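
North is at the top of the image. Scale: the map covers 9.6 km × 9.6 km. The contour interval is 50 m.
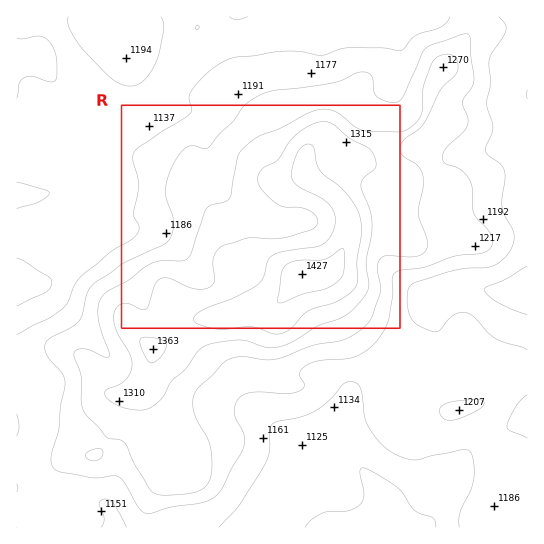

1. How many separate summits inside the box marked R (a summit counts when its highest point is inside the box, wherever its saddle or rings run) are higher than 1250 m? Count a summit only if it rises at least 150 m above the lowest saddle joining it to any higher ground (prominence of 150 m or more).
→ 1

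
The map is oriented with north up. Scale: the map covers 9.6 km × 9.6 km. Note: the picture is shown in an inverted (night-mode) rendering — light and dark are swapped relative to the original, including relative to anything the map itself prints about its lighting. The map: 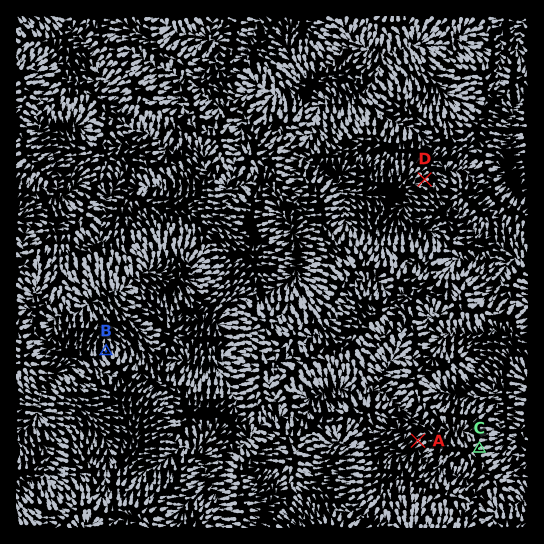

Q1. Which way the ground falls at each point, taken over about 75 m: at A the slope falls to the SW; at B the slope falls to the N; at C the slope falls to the E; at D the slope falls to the SW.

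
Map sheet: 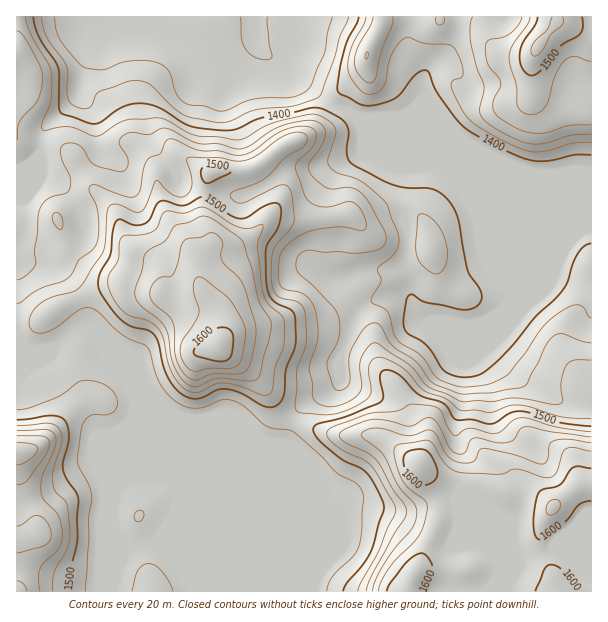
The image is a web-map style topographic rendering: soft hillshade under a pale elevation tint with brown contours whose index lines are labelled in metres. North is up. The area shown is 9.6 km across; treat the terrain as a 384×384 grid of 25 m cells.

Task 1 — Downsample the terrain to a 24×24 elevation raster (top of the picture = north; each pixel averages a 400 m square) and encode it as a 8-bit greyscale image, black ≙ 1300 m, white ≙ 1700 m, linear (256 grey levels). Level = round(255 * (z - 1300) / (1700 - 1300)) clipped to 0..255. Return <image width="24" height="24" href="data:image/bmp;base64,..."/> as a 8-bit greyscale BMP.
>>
<image width="24" height="24" href="data:image/bmp;base64,Qk12BgAAAAAAADYEAAAoAAAAGAAAABgAAAABAAgAAAAAAEACAAATCwAAEwsAAAABAAAAAAAAAAAAAAEBAQACAgIAAwMDAAQEBAAFBQUABgYGAAcHBwAICAgACQkJAAoKCgALCwsADAwMAA0NDQAODg4ADw8PABAQEAAREREAEhISABMTEwAUFBQAFRUVABYWFgAXFxcAGBgYABkZGQAaGhoAGxsbABwcHAAdHR0AHh4eAB8fHwAgICAAISEhACIiIgAjIyMAJCQkACUlJQAmJiYAJycnACgoKAApKSkAKioqACsrKwAsLCwALS0tAC4uLgAvLy8AMDAwADExMQAyMjIAMzMzADQ0NAA1NTUANjY2ADc3NwA4ODgAOTk5ADo6OgA7OzsAPDw8AD09PQA+Pj4APz8/AEBAQABBQUEAQkJCAENDQwBEREQARUVFAEZGRgBHR0cASEhIAElJSQBKSkoAS0tLAExMTABNTU0ATk5OAE9PTwBQUFAAUVFRAFJSUgBTU1MAVFRUAFVVVQBWVlYAV1dXAFhYWABZWVkAWlpaAFtbWwBcXFwAXV1dAF5eXgBfX18AYGBgAGFhYQBiYmIAY2NjAGRkZABlZWUAZmZmAGdnZwBoaGgAaWlpAGpqagBra2sAbGxsAG1tbQBubm4Ab29vAHBwcABxcXEAcnJyAHNzcwB0dHQAdXV1AHZ2dgB3d3cAeHh4AHl5eQB6enoAe3t7AHx8fAB9fX0Afn5+AH9/fwCAgIAAgYGBAIKCggCDg4MAhISEAIWFhQCGhoYAh4eHAIiIiACJiYkAioqKAIuLiwCMjIwAjY2NAI6OjgCPj48AkJCQAJGRkQCSkpIAk5OTAJSUlACVlZUAlpaWAJeXlwCYmJgAmZmZAJqamgCbm5sAnJycAJ2dnQCenp4An5+fAKCgoAChoaEAoqKiAKOjowCkpKQApaWlAKampgCnp6cAqKioAKmpqQCqqqoAq6urAKysrACtra0Arq6uAK+vrwCwsLAAsbGxALKysgCzs7MAtLS0ALW1tQC2trYAt7e3ALi4uAC5ubkAurq6ALu7uwC8vLwAvb29AL6+vgC/v78AwMDAAMHBwQDCwsIAw8PDAMTExADFxcUAxsbGAMfHxwDIyMgAycnJAMrKygDLy8sAzMzMAM3NzQDOzs4Az8/PANDQ0ADR0dEA0tLSANPT0wDU1NQA1dXVANbW1gDX19cA2NjYANnZ2QDa2toA29vbANzc3ADd3d0A3t7eAN/f3wDg4OAA4eHhAOLi4gDj4+MA5OTkAOXl5QDm5uYA5+fnAOjo6ADp6ekA6urqAOvr6wDs7OwA7e3tAO7u7gDv7+8A8PDwAPHx8QDy8vIA8/PzAPT09AD19fUA9vb2APf39wD4+PgA+fn5APr6+gD7+/sA/Pz8AP39/QD+/v4A////AKGOe3BwdXJvb29vb3B5kLjHu7m3trvCvaOYfnBvcW9vb29vb29wfaK8u7i3trm8vKiig3BwcG9vb29vb29vdY+puba2tr2/vKKZgnBwcm9vb29vb29vdIajtra2t77Kv6OOe3Bvb29vb29vb29xeJa5vLa3t7i+x7GVdW9vb29vb29vb3F+jqjEuqSrrKauuqSZeG9vb29vb29wcn6Uo6mppI+TlZydmXh8d3Nwb3BycHJ7dXF0hY6Qjndze3xwb25xc3Nwb32ShoyNeGRba4N9Y1FSWV5kam1ucXBvcpW3uKuUe2JYanZhRDs9R1ZiZ29vcG9yep+8xLOag2hZX1pEPDs7PUtaWXB4cnOGlKayua6XgWdYU00+PD08Oz9MTmNtc4CWoqmysqaCaVxST0hBRUQ+Ozs+SFleaHyTnaWvqZ57XFVTUEtHTkM7Ozs7RFhgY22OlZ+opZh/ZV1cXlVMUUI7Ozs7PVVjX2p9gZKZkoSGdGppZVFLSz87Ozs7O1BYXmhocXd9eXN4cmFgWEhEQjw7Ozs7O09SXF1bamx4fnp1aldMQjw7Ozs7Ozs7O1NUWVRaYGljX1xxdl9GOzs7Ozs9RlFOR1ZLRkNPUU08Nz5MXFpEOzs7O0FUZGxpZVpKMTU8PC8lIiYqLDY9REE8Pk1cbXdva15LLSovLyYgHx0dHShBWUxBQ01dbn5zbVw7JCAhIh8eHRoZHCI7X1JJSE9jcol/dkwrHx0cHBwcHBkZHCAwUVtPVVVfY32LgQ=="/>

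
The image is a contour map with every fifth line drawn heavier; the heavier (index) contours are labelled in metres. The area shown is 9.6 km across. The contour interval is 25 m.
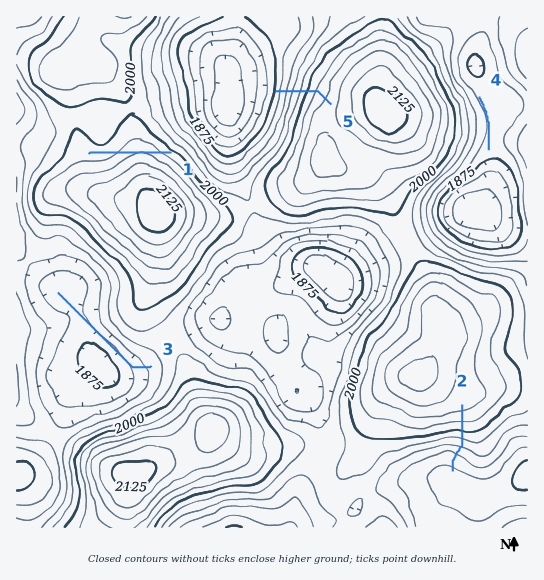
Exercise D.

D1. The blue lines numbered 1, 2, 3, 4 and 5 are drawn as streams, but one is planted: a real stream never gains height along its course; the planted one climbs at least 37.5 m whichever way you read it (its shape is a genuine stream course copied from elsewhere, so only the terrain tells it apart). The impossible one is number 1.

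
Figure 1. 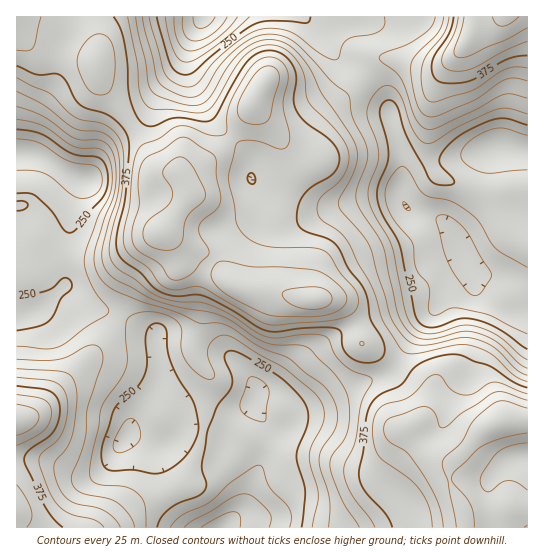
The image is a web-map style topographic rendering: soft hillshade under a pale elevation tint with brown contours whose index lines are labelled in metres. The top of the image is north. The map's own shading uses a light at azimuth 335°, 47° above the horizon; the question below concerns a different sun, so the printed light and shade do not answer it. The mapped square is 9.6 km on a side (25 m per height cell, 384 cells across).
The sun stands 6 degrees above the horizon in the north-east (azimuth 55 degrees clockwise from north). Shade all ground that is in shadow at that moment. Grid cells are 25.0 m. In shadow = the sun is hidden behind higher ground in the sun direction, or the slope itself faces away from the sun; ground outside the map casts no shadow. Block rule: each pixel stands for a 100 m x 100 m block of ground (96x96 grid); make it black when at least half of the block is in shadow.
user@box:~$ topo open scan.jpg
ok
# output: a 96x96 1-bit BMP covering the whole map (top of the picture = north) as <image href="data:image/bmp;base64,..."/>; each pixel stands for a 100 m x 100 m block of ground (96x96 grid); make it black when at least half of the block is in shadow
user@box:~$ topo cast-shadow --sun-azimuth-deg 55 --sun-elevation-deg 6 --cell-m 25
<image width="96" height="96" href="data:image/bmp;base64,Qk2+BAAAAAAAAD4AAAAoAAAAYAAAAGAAAAABAAEAAAAAAIAEAAATCwAAEwsAAAIAAAAAAAAA////AAAAAAAAAAAAAAAAAAAHAAAAAAAAAAAAAeAPgAAAAAAAAAAAA+APgAAAAAAAAAAHH8AfgAAAAAAAAAAP/8AfAAAAAAAAAAAP/4A/AAAAAAAAAAAP/wA+AAAAAAAAAAAP/gA+AAAAAAAAAAAP/AA8AAAAAAAAAAAP+AAYAAAAAAAAAAAH8AAAAAAAAAAAAAAH4AAAAAAAAAAAAAADwAAAAAAAAAAAAAABAAAAAAAAAAAAAAAAA4AAAAAAAAAAAAAAB+AAAAAAAAAAAAAAB/AAAAAAAAAAAAAAB/AAAAAAAAAAAAAAB/AAAAAAAAAAAAAAB+AAAAAAAAAAAAAAA+AAAAAAAAAAAAAAAcAAAAAAAAAAAAAAQAAAAAAAAAAAAAAD8AAAAAAAAAAAAAAP8AAAAAAAAAAAAAD/4AAAAAAAAAAAAAP/gAAAAAAAAAAAAAf/AAAAAAAAAAAAAA/+MAAAAAAAAAAAAH/8fAAAAAAAAAAAA//4fwAAAAAAAAAAD//gfwAAAAAAAAAQH//APgAAAAAAAAA8P/+APgAAAAAAAAB////AGAAAAAAAAAD////8AAAAAAAAAAD/////wAAAAAAAAAP///+/4AAAAAAAAD////8f4AAAAAAAAP////4PwAAAAAAAAf////wCAAAAAAAAB/////AAAAAAAAAAf////+AAAAAAAAAA///+f8AAAAAAAAAA///8PwAAAAAAAAAA///4HAAAAAAAAAAA///wAAAAAAAAAAAA///gAAAAAAAAAAAAf//gAAAAAAAAAAAAf//gAAAAAAAAAAAAP//AAAAAAAAAAAAAP//AAAAAAAAAAAAAP/+AAAAAAAAAAAAAP/8AAAAAAAAAAAAAf/4AAAAAAAAAAAAAf/wAAAAAAAAAAAAAf/wAAAAAAAAAAAAAf/wAAAAAAAAAAAAAf/wAAAAAAAAAAAAAf/wAAAAAAAAAAAAAP/wAAAAAAAAAAAAAP/4AAAAAAAAAAAAAP/4AAAAAAAAAAAAAf/4AAAAAAAAwAAAAf/4AAAAAAAAwAAAA//4AAAAAAAAwAAAB//4AAAAAAAAAAAAD//4AAAAAAAAAAAAf//4AAAAAAAAAAAD///wAAAAAAAAAAAD///wAAAAAAADgAAD///wAAAAAAAHwAAD///gAAAAAAAPwAAD/9/gAAAAAAAPwAAD/8/AAAAAAAAfwAA5/8fAAAAAAAAf4AA9/4OAAAAAAAA/4AA4/4AAAAYAAAA/4AAAfwAAAAYAAAA/4AAAPAAAAAAAAAA/4AAAAAAAAAAAAAAfwAAAAAAAAAAAAAAfwAADAAAAAAAAAAAPwAADgAAAAAAAAAAPwAADAAAAAAAAAAAHwAADAAAAAAAAAAAAMAAAAAAAAAAAAAAAGAAAAAAAAAAAAAAADAAAAAAAAAAAAAAAAAAAAAAAAAAAAAAAAAAAAAAAAAAAAAAAPgAAAAAAAAAAAAAAPwAAAAAAAAAAAAAAH4AAAAAAAAAAAAAAD8AAAAAAAAAAAAAAD8AAAAAAAAAAAAAAB8AA="/>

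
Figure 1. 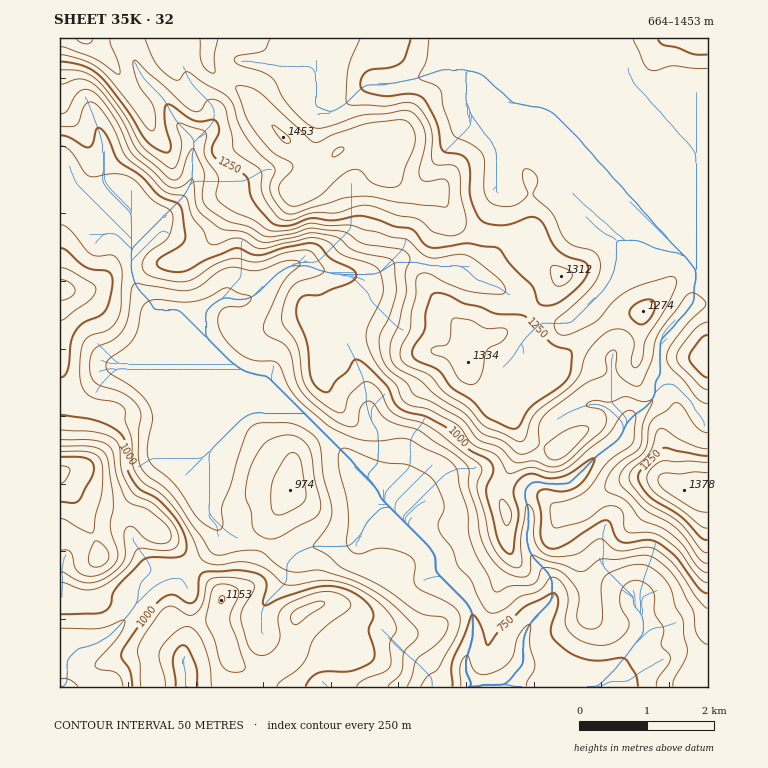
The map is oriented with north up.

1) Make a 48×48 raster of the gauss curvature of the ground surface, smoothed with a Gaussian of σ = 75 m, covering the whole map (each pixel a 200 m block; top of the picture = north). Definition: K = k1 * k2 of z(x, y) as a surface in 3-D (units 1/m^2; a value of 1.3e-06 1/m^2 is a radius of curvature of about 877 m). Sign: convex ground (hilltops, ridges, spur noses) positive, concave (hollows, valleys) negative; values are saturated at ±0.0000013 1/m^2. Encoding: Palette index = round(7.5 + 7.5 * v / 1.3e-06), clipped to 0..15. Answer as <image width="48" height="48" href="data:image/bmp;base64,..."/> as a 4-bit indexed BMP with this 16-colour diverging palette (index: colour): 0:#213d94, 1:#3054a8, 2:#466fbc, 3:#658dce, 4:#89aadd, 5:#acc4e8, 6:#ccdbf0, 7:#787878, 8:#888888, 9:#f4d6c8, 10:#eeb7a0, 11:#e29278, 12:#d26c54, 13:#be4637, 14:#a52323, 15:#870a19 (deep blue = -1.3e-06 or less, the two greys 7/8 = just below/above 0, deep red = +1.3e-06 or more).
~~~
<image width="48" height="48" href="data:image/bmp;base64,Qk32BAAAAAAAAHYAAAAoAAAAMAAAADAAAAABAAQAAAAAAIAEAAATCwAAEwsAABAAAAAAAAAAlD0hAKhUMAC8b0YAzo1lAN2qiQDoxKwA8NvMAHh4eACIiIgAyNb0AKC37gB4kuIAVGzSADdGvgAjI6UAGQqHAId5uMxndmd3d4h2h2d3p5V4iHh3iId4qGeGdmeIh5ZVmHd4iJiHWmuHl3d3eIeIh4iGaWWpiMaIiXd5mHeHaXqHd3d3d3iJdYh4iHaahpi7ZYd3d3d4l3Z4d3d4h2d3dYd3d3mQV0iHiIh3d3dnuWZnh2epd3iIioiJZ3vgNlmEjoh3iHd3pjd3mZireHd3g4ZWd3Ztr/dzSK/Kl3iHdmmXd7hWiIiHcqVDaIZqXdekV3iYdnd4iYhUh7g1iZmZdSv7Z6iGBneHeHRod3d5d3dIpsVXeKqZd1j/lJhAG4ZWmXaJh3iIiHaMYIRnVoqYindpYV1zapZVeHWIh3h2d3e5Vvh4WIiHd4dWhb/laId3eHd3d3iHd2eXWLd4eoZ4eId3ZHqImHh4iIhnd3h3iIeveZeYiFWIaXd3Q6hnh3d4mJh3eIh4iYiZR6alanaHiJd3VXZniIeImYh3eIh4d3p1pGqDJGnJl6iXaKd3eIiIiHiId3d4iHcg+AS4ZGz5h635esl3iHeIiYiIh3iIqWhhdfh2Zninh4mGeKiHh3eIm4aJd3h3h3eIkN+ISMYnendmZYh4iHd3iVNnd3iXd3h1VGuXXNdXind2Rnd4h3d3dnV3ZleIiYqNe5eJeIiniHd3mld4iHd3d3eYl1iHd2mMWJiGOLBWd2Zol2d4iHd3dYqHmoqGiFV3VoeZdnJ3VGWId3d4h3d4dct3eXV3ioeId6pWdoe3eYeqiHeId3d4h6mHVpmHWaeIiKpmZsiHnIeZh3eHd3d4qHiHVpq6aIeHeJdomKgGyleHZ3d3d3h3h2d3ZniZeIeHZ4dWizSWi2d5dnh4d4d2Z3d3Z3d2eIeZdqt2V3aYemh5h4h3h4d2eYd3eIeIh4eHVXiIdr+HdZh3iJh2d3iIipeIeIh4l4eJZXd3d4tnqOh5h2h2Z4eIeYeHeJiHeIiId5p2d3dnZ5d5YWmqebhXZnZ3iIeGiIiId522Z3d4Z2iXZIyoV4dWq8Znd3cieZd4h1iGZ3d3eHiXZ2h2WHhmmdh4l3l4eHd3h2mGeHeHd4eHd4l2dFl3eJhmd3d5iTZnmomHeHeIeGd3d4qlZ4ZnmWeFeIdnmlZ3mXiIeHeIiHd3h2inmodmvmWHiHd3eImIZnd4h4iIiHd3iGZQmodX/5dmZ4dYl5mIZ4h3iIiIiHd4rIjAhXmGmXd3eJhnuHiIiHeIiIiIiIeGN3e5pXiHRXd3d4dliGeHeHd4iIiIiMd2R5nDPpd4hUeXd3iGh2Z4d4iIiIiIiJV5h7iIp2Z4qUWXeHi3mHd4iHd4iIiIiHWah6elZ3eIiImHiYzHeIiIiHd4iIiIiKjJh7Z6p5ioeKlmd4uGeId4d3d4h3d3iHjJdoN5enaXd4d1eJZFeHeHd3d4d3d4iFmnZpd3ZzZ3d3iYqYZnd3eIiHeId3d4d3mEd2iGh2h3d3d3iHd4iId4iIiHiHd4d3dGiHmGl6h3d3d3d4h3d3h4iIh3eIh3iCqGl3iId3d3eId3d4h4iIiIiIh3d3iHiA=="/>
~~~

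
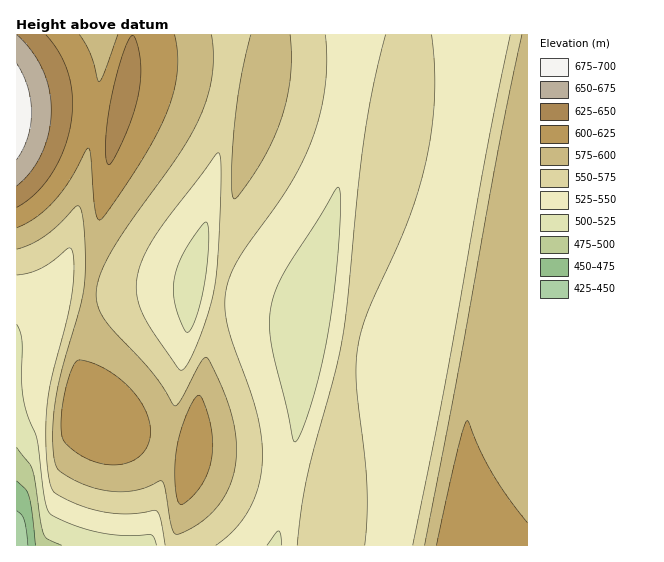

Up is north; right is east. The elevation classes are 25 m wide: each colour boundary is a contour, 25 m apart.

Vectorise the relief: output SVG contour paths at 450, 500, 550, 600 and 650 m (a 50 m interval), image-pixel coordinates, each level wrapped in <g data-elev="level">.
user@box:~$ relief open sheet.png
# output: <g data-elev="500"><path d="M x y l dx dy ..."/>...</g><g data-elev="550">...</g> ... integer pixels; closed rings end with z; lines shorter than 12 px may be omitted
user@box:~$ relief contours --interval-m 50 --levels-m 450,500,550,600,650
<g data-elev="450"><path d="M17 511l5 4 2 5 4 25"/></g><g data-elev="500"><path d="M17 447l13 17 3 6 8 52 3 13 3 4 15 6"/></g><g data-elev="550"><path d="M216 545l19-16 14-20 10-24 3-25-1-23-4-25-30-89-2-18 1-17 5-13 7-15 50-72 13-23 10-22 8-27 6-27 2-28-2-26"/><path d="M365 545l2-28 0-29-10-100 0-37 4-18 5-17 41-92 10-29 8-30 6-32 3-33 0-33-2-32"/><path d="M179 370l-26-38-11-19-5-18 0-19 6-19 13-22 62-82 1 0 2 7 0 32-3 60-4 36-6 27-13 33-9 18-4 4z"/><path d="M17 275l12-2 10-4 14-8 14-12 3-1 2 1 2 18-2 29-6 27-15 58-4 30 0 49 2 19 4 11 5 5 16 8 28 9 25 2 30-3 4 8 4 26"/><path d="M386 35l-13 52-9 53-21 197-8 38-28 100-6 33-4 37"/><path d="M510 35l-25 122-43 243-29 145"/></g><g data-elev="600"><path d="M527 523l-19-26-16-24-12-22-13-31-4 8-5 20-22 97"/><path d="M180 504l2 0 5-3 12-13 8-13 4-15 2-16-2-17-6-22-6-10-5 5-7 13-10 34-2 34 2 16z"/><path d="M103 464l11 1 11-1 9-4 7-5 5-7 4-8 1-9-2-10-3-10-6-11-18-19-23-15-12-5-9-1-3 2-4 8-6 23-4 24 1 19 4 8 12 9 12 7z"/><path d="M17 228l19-11 18-16 15-19 17-32 3-2 2 9 4 55 3 7 3 1 2-3 41-61 14-24 10-21 6-20 3-20 0-19-2-17"/><path d="M118 35l-13 37-6 10-1-2-8-27-10-18"/></g><g data-elev="650"><path d="M17 186l13-14 12-19 7-21 2-21-2-22-6-20-12-18-14-16"/></g>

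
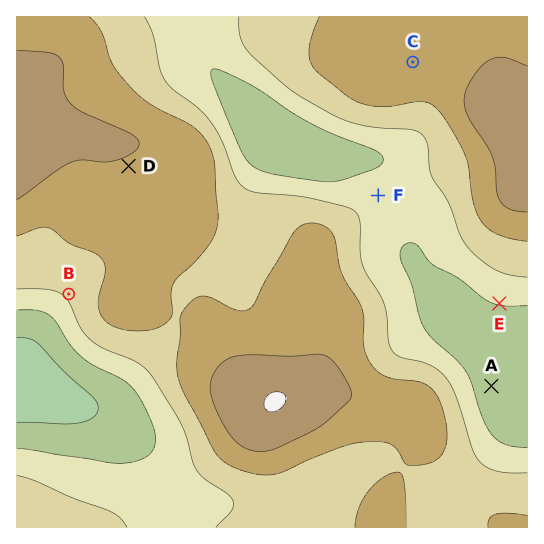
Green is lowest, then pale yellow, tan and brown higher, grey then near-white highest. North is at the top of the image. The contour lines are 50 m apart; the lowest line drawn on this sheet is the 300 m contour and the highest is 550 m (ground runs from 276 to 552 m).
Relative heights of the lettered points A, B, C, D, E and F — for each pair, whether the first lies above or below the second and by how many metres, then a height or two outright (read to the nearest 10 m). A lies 170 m below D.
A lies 160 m below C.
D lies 140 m above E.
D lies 110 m above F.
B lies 90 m above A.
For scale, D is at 490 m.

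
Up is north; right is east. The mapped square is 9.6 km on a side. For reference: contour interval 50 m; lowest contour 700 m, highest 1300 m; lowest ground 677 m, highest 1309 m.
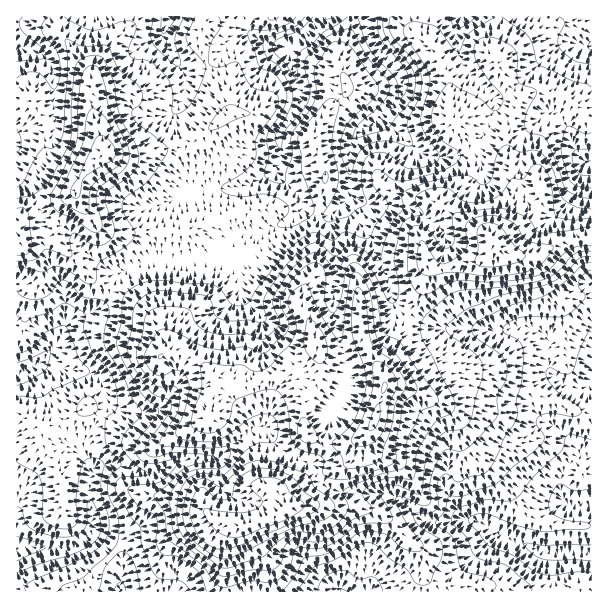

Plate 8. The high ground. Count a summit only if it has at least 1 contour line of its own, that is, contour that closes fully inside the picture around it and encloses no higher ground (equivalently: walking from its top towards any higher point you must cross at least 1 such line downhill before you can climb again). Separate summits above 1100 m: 6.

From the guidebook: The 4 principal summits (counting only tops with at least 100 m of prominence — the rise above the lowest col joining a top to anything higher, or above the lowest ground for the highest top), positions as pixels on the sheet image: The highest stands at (375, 419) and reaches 1309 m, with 632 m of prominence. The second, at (287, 509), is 1280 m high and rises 136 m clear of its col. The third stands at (494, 243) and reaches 1242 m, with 170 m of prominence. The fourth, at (107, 152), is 1168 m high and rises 235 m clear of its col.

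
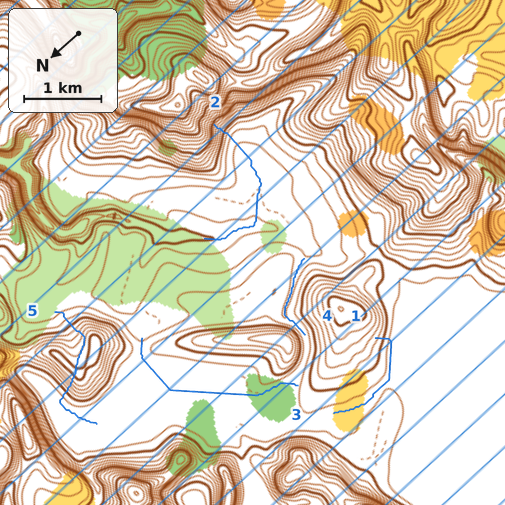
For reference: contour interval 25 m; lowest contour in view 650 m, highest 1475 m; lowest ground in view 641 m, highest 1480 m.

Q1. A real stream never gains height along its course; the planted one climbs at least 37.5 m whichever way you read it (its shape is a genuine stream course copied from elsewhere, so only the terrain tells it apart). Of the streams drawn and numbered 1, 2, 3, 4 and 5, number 5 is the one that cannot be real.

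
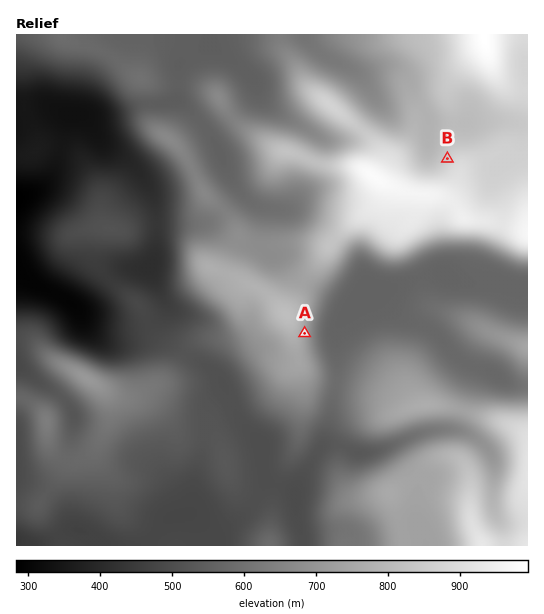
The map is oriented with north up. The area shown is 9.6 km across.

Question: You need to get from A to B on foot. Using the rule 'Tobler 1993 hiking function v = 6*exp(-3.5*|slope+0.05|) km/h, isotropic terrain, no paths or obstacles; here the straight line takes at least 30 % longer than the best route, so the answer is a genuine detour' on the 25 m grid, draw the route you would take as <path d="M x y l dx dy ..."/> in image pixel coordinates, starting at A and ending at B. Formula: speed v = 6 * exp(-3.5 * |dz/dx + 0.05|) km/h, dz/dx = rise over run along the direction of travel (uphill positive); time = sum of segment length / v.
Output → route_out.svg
<path d="M305 333l0-18 2-6 0-20 6-10 20-20 9-19 5-5 32-16 18-18 2-1 10-9 29-15 4-4 4-8 0-3 1-2"/>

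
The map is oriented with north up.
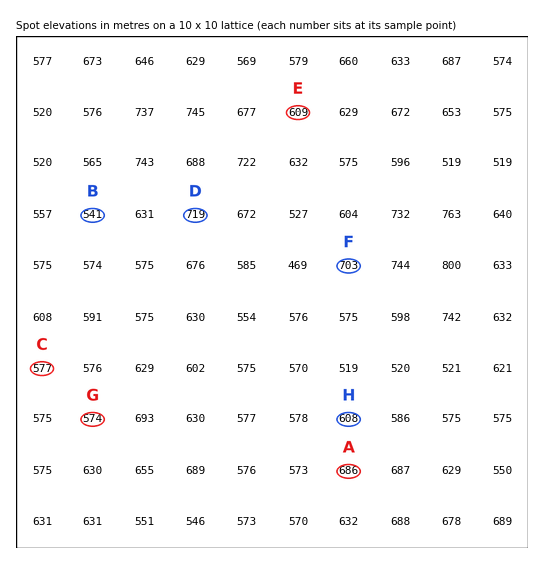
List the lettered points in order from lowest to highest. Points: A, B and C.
B C A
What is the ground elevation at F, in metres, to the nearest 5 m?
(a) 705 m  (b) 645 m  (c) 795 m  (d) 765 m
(a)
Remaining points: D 720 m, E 610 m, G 575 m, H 610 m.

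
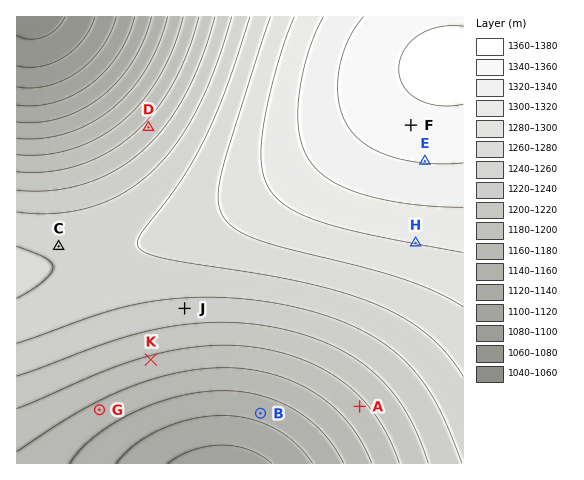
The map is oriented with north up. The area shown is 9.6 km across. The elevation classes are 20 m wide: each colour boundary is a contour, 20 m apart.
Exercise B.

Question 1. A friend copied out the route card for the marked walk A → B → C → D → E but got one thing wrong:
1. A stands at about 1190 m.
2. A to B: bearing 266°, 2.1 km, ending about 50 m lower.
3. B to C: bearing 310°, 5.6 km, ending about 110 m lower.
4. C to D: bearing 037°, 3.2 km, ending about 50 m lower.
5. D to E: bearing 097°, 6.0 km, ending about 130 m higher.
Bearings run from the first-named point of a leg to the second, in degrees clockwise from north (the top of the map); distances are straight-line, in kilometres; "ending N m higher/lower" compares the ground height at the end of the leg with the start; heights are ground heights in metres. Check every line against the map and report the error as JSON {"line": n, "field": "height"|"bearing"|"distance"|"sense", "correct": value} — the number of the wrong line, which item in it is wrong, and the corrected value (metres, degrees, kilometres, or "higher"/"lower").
{"line": 3, "field": "sense", "correct": "higher"}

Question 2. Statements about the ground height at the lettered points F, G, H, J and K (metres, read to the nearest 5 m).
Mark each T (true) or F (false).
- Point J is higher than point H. F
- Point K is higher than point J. F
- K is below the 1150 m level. F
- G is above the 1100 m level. T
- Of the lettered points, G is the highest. F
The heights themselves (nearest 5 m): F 1355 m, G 1175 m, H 1300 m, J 1235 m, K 1195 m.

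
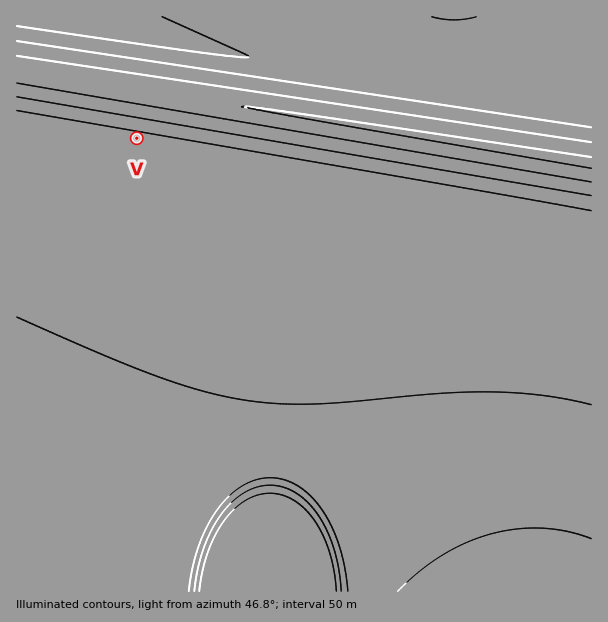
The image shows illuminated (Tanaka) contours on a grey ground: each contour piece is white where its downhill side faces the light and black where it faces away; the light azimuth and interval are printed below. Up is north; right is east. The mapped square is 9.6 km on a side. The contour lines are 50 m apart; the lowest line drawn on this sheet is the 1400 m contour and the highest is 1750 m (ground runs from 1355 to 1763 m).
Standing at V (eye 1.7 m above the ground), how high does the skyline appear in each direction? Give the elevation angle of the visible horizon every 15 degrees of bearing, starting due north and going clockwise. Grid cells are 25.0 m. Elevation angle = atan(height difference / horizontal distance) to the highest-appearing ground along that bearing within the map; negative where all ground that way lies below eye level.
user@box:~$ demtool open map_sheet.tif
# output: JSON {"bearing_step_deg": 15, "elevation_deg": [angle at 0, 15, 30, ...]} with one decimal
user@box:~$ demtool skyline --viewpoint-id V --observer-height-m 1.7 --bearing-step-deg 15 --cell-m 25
{"bearing_step_deg": 15, "elevation_deg": [11.6, 11.7, 11.0, 9.6, 7.6, 5.0, 2.0, 0.0, -0.1, -0.2, -0.4, -0.4, -0.5, -0.5, -0.5, -0.5, -0.5, -0.4, -0.3, 0.9, 4.1, 6.8, 9.1, 10.7]}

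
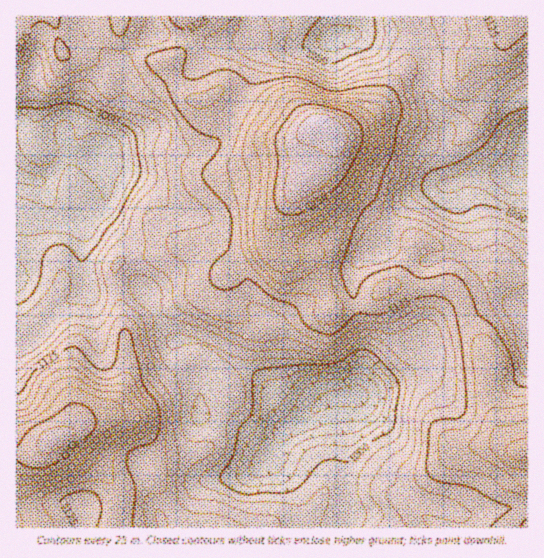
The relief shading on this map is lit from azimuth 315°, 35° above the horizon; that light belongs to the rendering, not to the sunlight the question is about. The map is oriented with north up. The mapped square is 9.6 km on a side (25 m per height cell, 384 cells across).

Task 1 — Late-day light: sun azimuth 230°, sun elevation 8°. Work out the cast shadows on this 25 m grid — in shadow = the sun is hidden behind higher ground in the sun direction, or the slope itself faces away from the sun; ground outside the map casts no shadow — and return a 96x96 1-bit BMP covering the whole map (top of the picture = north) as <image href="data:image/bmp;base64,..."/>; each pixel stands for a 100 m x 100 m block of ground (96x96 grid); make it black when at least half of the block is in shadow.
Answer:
<image width="96" height="96" href="data:image/bmp;base64,Qk2+BAAAAAAAAD4AAAAoAAAAYAAAAGAAAAABAAEAAAAAAIAEAAATCwAAEwsAAAIAAAAAAAAA////AAAAAAAAAAAAAAAAAAAAAAAAAAAAAAAAAAAAAAAAAAAAAAAAAAAAAAAAAAAAAAAAAAAAAAAAAAAAAIAAAAAAAAAAAAAAAcAAAAAAAAAAAAAAA+AAAAAAAAAAAAAAAfAAAAAAAAAAAAAAADAAAAAAAAAAAAAAAAAAAAAAAAAAAAAAAAAAAAAAAAAAAAAAAAAAAAAAAAAAAAAAAAAAAAAAAAAAAAAAAAAAAAAAAAAAAAAAAAAAAAAAAAAAAAAAAAAAAAAAAAAAAAAAAAAAAAAAAAAAAAAAAAAAAAAAAAAAAAAMAAAAAAAAAAAAAAA+AAAAAAAAAAAAAAB+AAAAAAAAAAAAAAH+AAAAAAAAAAAAAAP+AAAAAAAAAAAAAAf/AAAAAAAAAAAAAA//AAgAAAAAAAAAB4//ABgAAAAAAAAAD8f/gBgAAAAAAAAAH8f/gAAAAAAAAAAAH+P/gAAAAAAAAAYAH8H+AAAAAAAAAA8AH8D8AAAAAAAAAA8AD4D8AAAAAAAAAB8AD4H8AAAAAAAAAB8AAgH4AAAAAAAAAD8AAAH4AAAAAAAAAD8AAAH4AAAAAAAAAH8AAAPwAAAAAAAAAH8AAAPgAAAAAAAAAH8AAAfAAAAAAAAAAD8AAAfAAAAAAAAAADwAAAfAAAAAAAAAADgAAAeAAAAAAAAAAAAAAAcAAAAABAAAAAAAAAAAAAAABAAAAAAAAAAAAAAAAAAAAAAAAAAAAAAAAAAAAAAAAAAAAAAAAAAAAAAAAAAAAAAAAAAAAAAAAAAAAAAAAAAAAAAAAAAAAAAAAAAAAAAAAAAAAAAAAAAAAAAAAAAAAAAAAAAAAAAAAAAAAAAAAAAAAAAAAAAAAAAAAAAAAAAAAAAAAAAAAAAAwAAAAAAAAAAAAAAH4AAAAAAAAAAAAAAP8AYAAAAAAAAAAAAf8A8AAAAAAAAAAAAf8B8AAAAAAAAAAAAf8D8AAAAAAAAAAAAf4D4AAAAAAAAAAAAPwBgAAAAAAAAAAAAAAAAAAAAAAAAAAAAAAAAAAAAAAAAAAAAAAAAAAAAAAAAAAAAAAAAAAAAAAAAAAAAAAAAAAAAAAAAAAAAAAAAAAAAAAAAAAAAAAAAAAAAAAAAAAAAAAAAAAAAAAAAAAAAAAAAAAAAAAAAAAAcAAAAAAAAAAAAAAA8AAAAAAAAAAAAAAf+AAAAAAAAAAAAAA/+AAAAAAAAAAAAAB/8AAAAAAAAAAAAAH/4AAAAAAAAAAAAAf/wYAAAAAAAAAAAB//x4AAAAAAAAAAAD///4AAAAAAAAAAAH///4AAAAAAAAAAAP///4AAAAAAAAAAAf///wAAAAAAAAAAAf///gAAAAAAAAAAA///+AAAAAAAAAAAB///8AAAAAAAAAADD///8AAAAAAAAAADh///4AAAAAAAAAABA///4AAAAAAAAAAAAH//gAAAAAAAAAAAAB//AAAAAAAAAAAAAAf8AAAAAAAAAAAAAAAgAAAAAAAAAAAAAAAAAAAAAAAAAAAAAAAAAAAAAAAAAAAAAAAAAAAAA="/>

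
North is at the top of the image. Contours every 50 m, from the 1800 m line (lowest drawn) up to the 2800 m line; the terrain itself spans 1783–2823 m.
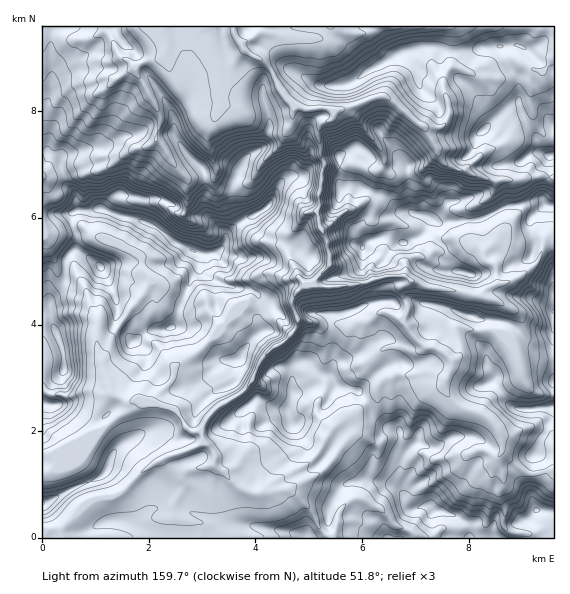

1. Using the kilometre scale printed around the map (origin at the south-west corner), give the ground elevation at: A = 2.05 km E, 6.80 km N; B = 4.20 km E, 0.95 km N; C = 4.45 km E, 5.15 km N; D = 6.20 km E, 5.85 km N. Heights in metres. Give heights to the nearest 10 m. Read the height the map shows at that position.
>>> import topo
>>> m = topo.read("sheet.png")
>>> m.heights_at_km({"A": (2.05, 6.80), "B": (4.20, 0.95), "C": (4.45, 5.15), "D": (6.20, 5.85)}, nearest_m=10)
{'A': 2210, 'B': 2380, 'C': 2330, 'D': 2400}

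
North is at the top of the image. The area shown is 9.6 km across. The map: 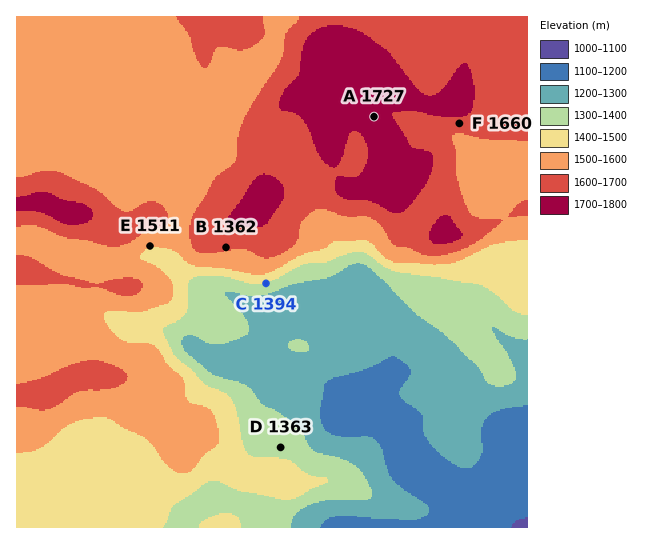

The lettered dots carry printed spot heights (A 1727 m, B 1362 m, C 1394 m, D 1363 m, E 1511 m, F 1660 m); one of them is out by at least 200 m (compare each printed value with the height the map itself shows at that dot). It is B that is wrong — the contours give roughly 1612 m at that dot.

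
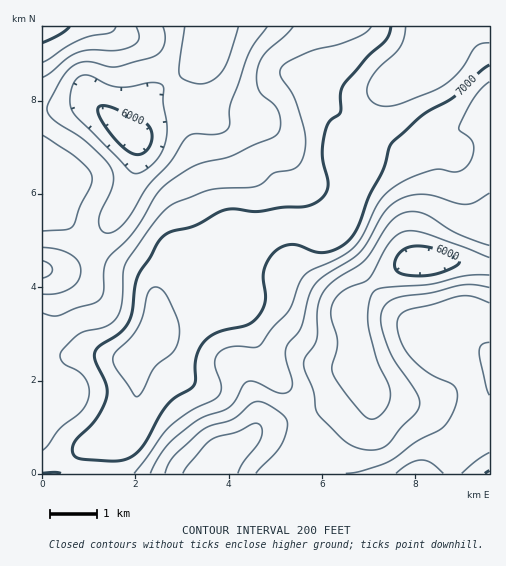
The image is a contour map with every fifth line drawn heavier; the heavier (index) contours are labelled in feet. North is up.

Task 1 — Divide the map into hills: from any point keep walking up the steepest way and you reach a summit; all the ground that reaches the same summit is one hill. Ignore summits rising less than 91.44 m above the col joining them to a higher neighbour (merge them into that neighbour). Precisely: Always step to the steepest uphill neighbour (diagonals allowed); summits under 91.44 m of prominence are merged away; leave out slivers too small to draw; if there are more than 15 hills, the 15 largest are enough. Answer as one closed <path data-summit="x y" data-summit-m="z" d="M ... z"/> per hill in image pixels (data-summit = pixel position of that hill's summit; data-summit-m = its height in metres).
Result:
<path data-summit="430 49" data-summit-m="2249" d="M489 26l-278 0-7 23-7 13-14 13-24 13-10 10-9 17-8 22-39-34-51 6 1 365 172 0 7-15 36-31 32-6 34-13 44-27-9-18-2-24-7-29 7-13 11-11 28-18 18-7 51 0 25 4z"/><path data-summit="489 473" data-summit-m="2144" d="M465 262l-56 1-13 6-28 18-11 11-7 13 7 29 2 24 9 18-44 27-34 13-32 6-36 31-6 14 273 1 1-207z"/><path data-summit="45 27" data-summit-m="2157" d="M209 26l-166 0-1 82 16 1 23-6 12 0 39 34 8-22 9-17 10-10 28-16 10-10 7-13z"/>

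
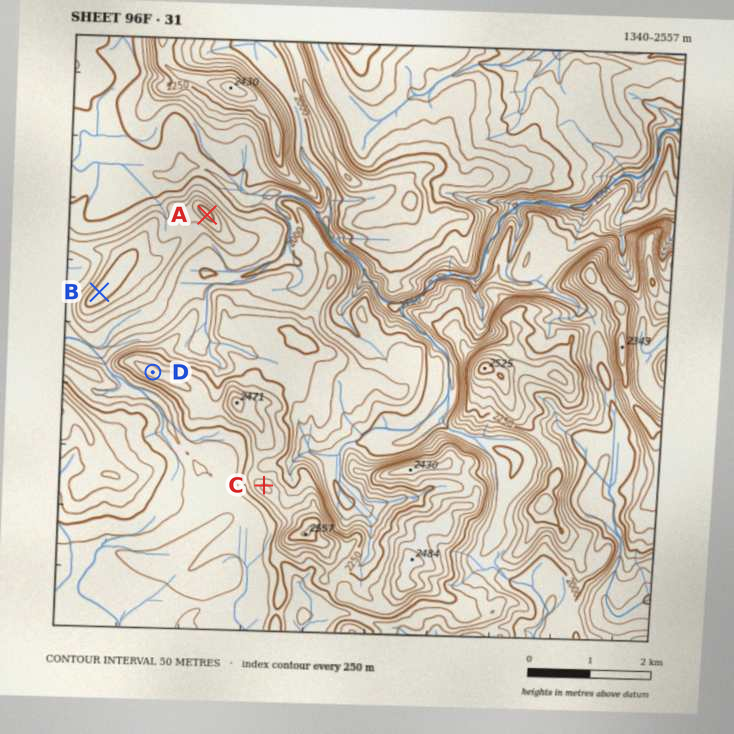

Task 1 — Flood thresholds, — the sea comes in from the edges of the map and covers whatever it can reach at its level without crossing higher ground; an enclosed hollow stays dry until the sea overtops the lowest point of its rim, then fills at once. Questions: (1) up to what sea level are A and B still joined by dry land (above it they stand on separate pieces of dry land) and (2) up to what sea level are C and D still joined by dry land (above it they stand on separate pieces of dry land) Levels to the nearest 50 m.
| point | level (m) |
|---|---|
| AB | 2150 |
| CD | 2300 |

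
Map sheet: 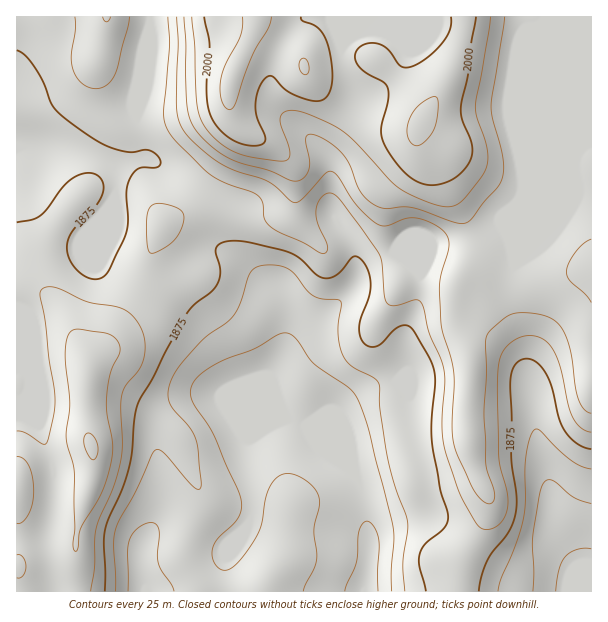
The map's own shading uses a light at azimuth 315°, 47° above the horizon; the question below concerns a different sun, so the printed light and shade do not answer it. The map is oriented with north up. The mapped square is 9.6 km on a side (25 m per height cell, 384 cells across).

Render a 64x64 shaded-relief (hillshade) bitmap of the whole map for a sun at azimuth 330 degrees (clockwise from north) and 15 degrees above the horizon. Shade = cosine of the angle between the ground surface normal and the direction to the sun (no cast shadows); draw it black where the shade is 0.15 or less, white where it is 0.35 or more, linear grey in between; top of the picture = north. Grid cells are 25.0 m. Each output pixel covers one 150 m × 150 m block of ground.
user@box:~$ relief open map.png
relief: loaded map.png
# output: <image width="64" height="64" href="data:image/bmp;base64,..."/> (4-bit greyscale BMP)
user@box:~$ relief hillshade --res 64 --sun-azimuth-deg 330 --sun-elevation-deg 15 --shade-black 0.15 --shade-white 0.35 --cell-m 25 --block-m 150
<image width="64" height="64" href="data:image/bmp;base64,Qk12CAAAAAAAAHYAAAAoAAAAQAAAAEAAAAABAAQAAAAAAAAIAAATCwAAEwsAABAAAAAAAAAAAAAAABEREQAiIiIAMzMzAERERABVVVUAZmZmAHd3dwCIiIgAmZmZAKqqqgC7u7sAzMzMAN3d3QDu7u4A////AGZneHVDNFaIiIiImaupdlVWZlZ5vMupmYdURWZlVniIZmd3dUM0V4iIiIiau7qHZVZmVXm8y6mZh1RFZmZWeIh2Z4hlMzRXiIh3iJq8y5h2ZmZlec3LqZmHVDRWZmZoiId4iHUzNGeZmId3iavLqYdmd2Z5vdy6mZhkM0VmZmeIiIiZhTM0V5qph2eImrupiHd3d3m97cu6qXUyJFZmZneHiaqFMjRWiaqXZmiJq6mYd3d3eKzdzMy6hjESRWZmZnZ4qpUhE0V5qpdlVoiqqYh3d3d4q8zMzLqWQQAlZ2ZmVWirlRACNWiZmGVVaJqph3d3d3iau6q7updCABRndmZVV6uWEAE0Z4mYdlVnmZmHdmZ3eJqpmZqph1IAE2d3ZlVXq6cgACRWeIh3ZmeZmYh3d3eJqpiIiZmHVCEjZ3d2VVebuDAAJFZ4iId3eJmpmIh3eImqmHeJmYdlMiRnd3ZmV5u5UQAUVniIh3eImqqZmIiIiaqYiJmZiHZUNGd3ZnZnm7piABRXeIiIeImqqqqZmYiZqqmImqmIdlREZ3dmh3eaunMAE1d4iHd4iaqqqqmZiJqqqZmaqYdmVEVmdmWYiJqpdBATZ4iHd3iJqqqqmZiImqqqmaqYdlVURWZmVamZmql1MSRniHd3eImqqqmZiImauqmaqql1RERVZmZUupqqqYZDNGeIh3d4iZqqmYiIiaq6qaq7uXVERFZ3dlSqmry6l1Q0Z4iIiIiIiZqZiIiJqqqpq8zKhlREVniHVJmazcqXZERniZmYiIiIiZiIiImaqpmr3cqGVEVniZhlmIrNyoZURFeJmZmIiIiIiHiIiJqqmazeyoZURWeZqXaIiby5dVREVniIiIiIiIiHd3iImqmZrO7adURVZ5qqh4iJvLllRENFZ3d3iIiIiIdmZniZqZms7tp1RFVomruYiImrqWVDMzRVVVZ4iIiIiHZmZ4mZiJve23U0RWeKu6mIiaupdUMyI0RERFZ4iIiYdmZmd4iIm83bdTNFZ4m7u4iJq7qGVDMjMzMzRFVniJiHd2ZmZ3iKvMqFQzRXiau7iJm7updlRDMzNDMzREVoiIiIdlVVZ4mquoZDNFZ4q7uImru6mHZlVDNERERERFeIiImIZVVneJmql1MjRXiaqoiau7qpiHZlRERVVUREVniImal2VVeImaqXUyI1Z5qqiJq7uqqZh3ZURFVVVVRWeIiaqpdUVomZmZdkMzRXiZmImru7u6qYd2VEVWZmZVZ4iJq7qGRGiqqYh2VERFaJmYiau7u7upiHZURVVmd2Znd4irzKdDWKuoh3ZlVFVniZiImru8y6mIdmVEVVZ3d3d3d5vNyVNHq6h3d2ZlVmeImIiaq7zLqYh3ZlVFVneHeIdlab3bdUabqHd3d3Zmd4iIiZqqu8u5iHd3ZVVVZ4iIh1RGnMuXZ5u4dnd3d3d3iImZmaq7u7qYiId3ZVVmd3d3UzR6u6mIrMl3d3eIiIiIiZmZmZmruph3eIh2ZVVlZndUI1irupit25d3eImZmZiJmZiJiJu7qHd3iIdmVURFZmVEV5qpmJzsqId4iZqqmZmZmIiIisypdmZ3h2ZUQzRWZlVniJiIit25iIiIiaqqmqmXd4iJvLl2VWZ2ZVRDNFZ3d3d3eIiJvKmIiIiImqqqqpdmiIisuoZlVWZVVVVEVniId3VFeHeJmIiIiIiJqqqqmGV4iJu6mHZlVmZmd2ZmeIh3ZCE0Q0VneIiIiImqqrupdVeImruph3Zmd4iIh2ZniHZUIAABI0VniIiIiJqqq7qXVXiau7qZh3d4iZmHVEV3ZlQxAAEiI0V4iIiIiZqru6l2aJq7u6qYiIeIiIZCJGd2ZVMiIzMiNFeIiIiImqq8upd3mru7upmHdmZmZTETV4h3ZURERDIjVniIiIiJqrzLqYiau7u6mHZUMzREIRNomYd2VVVUMiNGeIiIiImaq8u6mJmqqqqYZTIREjQyJGiZh3ZlVVVDM0Z4iIiIiZmru6qYiJmZmYdTIAABNFVFaIiHd3ZmZUQ0VniIiIiZmZqqmYd3iIiHZUMQABJFZmZnd3eId2ZmVUVXeIiIiJiIiIiHd3d3d3ZVQyIjRWZ2ZWZ3iIiHd3dmVmeIiIiIh3d3d3d3d3eHd2VURFVnd2ZVVniZqZh3d3dmd4iIiIiGZmd3d3d4iJmIh3ZmZ3d2VUVniau6mHd3d3d3iIiIiIZmd3d3d4iJqqqph2Znd2VERWeJq7uph2ZmZniIiIiIh3d4h3d3eIq8zLupdlZmVDM0Z4mrvLqXZVVVaIiIiIiIiIiHdmZ4ibzdzLp1VWZUMzRWeJq7u6hlQ0VoiIiIiIiIiId2VVeJvd3dy4VEVmVERFZ3iKu7uXUzNFeIiIiIiIiIiHZUVoi97d3clkRXd2VVVnd3iru6hkMzV4iIiIiIiIiYhlRGiK3u3dynQ1eIhmZnd3eJu8unUzNXiIiIiIiIiZmYZUV4re7c3blUR5qYZniId4mrzLlkM0aIiIiIiIiJmql1RXit79zMynVGmql3eJmYiJq8ynUzRoiIiIiHeIiaqXVEaJzu3LvLhkaLuoeIq6qYiJvKhTNGiIiIiId4iJqqhURom97bqruXVXq7mIiaqZiIibqGQ0V4iIiIh3iImaqFRFib3tuZq6dVaKqYiIiYiIiIqoZDRXiIiIiHeIiJqoZEV5ve25mqqGVXmpiIiIiIiIiahkNFaIiIiI"/>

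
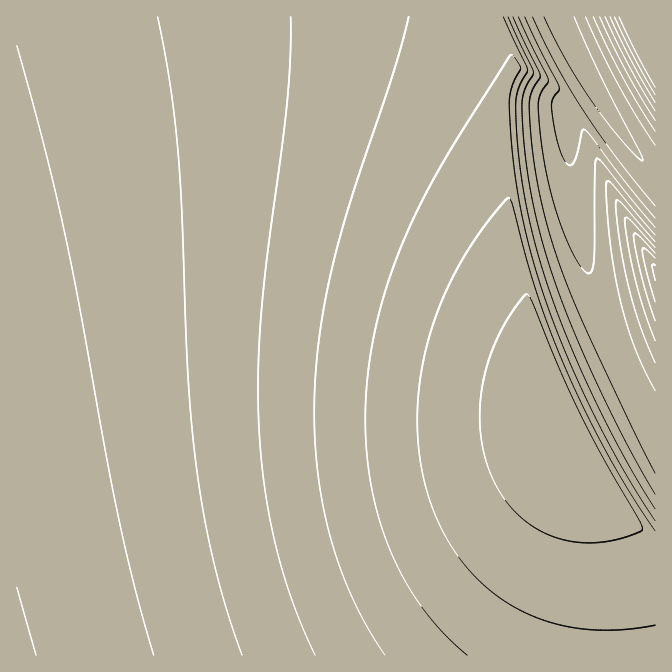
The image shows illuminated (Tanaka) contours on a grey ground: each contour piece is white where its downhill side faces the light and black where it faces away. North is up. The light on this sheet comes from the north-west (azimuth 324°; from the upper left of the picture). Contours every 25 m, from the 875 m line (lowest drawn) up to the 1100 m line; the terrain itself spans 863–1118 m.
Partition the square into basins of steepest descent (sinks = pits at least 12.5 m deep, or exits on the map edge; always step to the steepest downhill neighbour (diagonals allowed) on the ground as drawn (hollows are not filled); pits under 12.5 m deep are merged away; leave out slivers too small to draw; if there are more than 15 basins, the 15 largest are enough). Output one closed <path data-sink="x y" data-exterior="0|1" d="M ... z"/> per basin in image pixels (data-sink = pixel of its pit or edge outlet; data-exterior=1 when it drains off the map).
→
<path data-sink="17 655" data-exterior="1" d="M494 16l-478 1 1 639 601-1-4-67-18-120-32-61-21-54-17-53-13-60-9-65-1-73 5-20 6-10 0-7z"/><path data-sink="559 17" data-exterior="1" d="M655 16l-161 1 2 8 18 40 0 7-6 10-5 20 1 73 9 65 13 60 17 53 21 54 32 61 18 120 5 68 37-1z"/>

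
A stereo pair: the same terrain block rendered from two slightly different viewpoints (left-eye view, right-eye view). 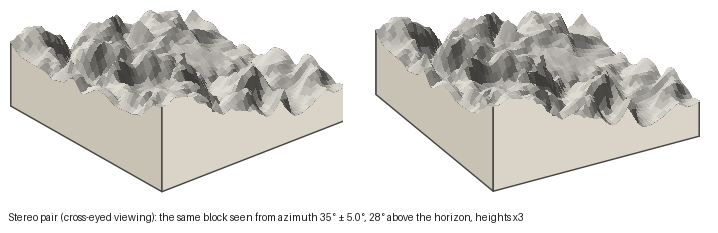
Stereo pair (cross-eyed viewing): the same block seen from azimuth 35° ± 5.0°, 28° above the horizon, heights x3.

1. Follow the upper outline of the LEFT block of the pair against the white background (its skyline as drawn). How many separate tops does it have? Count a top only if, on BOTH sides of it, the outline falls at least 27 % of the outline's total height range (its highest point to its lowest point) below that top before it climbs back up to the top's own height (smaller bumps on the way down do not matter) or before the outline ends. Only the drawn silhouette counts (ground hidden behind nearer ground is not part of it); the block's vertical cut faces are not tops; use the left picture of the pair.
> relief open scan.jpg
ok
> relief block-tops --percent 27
1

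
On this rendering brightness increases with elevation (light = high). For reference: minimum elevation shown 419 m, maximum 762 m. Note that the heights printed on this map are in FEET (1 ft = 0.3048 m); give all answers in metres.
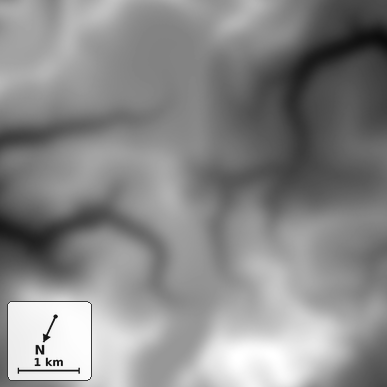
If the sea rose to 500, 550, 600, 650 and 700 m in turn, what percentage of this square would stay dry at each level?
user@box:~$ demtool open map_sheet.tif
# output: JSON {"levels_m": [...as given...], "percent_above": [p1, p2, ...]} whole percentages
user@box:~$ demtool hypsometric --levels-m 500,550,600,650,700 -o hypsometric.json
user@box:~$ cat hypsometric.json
{"levels_m": [500, 550, 600, 650, 700], "percent_above": [93, 75, 45, 14, 6]}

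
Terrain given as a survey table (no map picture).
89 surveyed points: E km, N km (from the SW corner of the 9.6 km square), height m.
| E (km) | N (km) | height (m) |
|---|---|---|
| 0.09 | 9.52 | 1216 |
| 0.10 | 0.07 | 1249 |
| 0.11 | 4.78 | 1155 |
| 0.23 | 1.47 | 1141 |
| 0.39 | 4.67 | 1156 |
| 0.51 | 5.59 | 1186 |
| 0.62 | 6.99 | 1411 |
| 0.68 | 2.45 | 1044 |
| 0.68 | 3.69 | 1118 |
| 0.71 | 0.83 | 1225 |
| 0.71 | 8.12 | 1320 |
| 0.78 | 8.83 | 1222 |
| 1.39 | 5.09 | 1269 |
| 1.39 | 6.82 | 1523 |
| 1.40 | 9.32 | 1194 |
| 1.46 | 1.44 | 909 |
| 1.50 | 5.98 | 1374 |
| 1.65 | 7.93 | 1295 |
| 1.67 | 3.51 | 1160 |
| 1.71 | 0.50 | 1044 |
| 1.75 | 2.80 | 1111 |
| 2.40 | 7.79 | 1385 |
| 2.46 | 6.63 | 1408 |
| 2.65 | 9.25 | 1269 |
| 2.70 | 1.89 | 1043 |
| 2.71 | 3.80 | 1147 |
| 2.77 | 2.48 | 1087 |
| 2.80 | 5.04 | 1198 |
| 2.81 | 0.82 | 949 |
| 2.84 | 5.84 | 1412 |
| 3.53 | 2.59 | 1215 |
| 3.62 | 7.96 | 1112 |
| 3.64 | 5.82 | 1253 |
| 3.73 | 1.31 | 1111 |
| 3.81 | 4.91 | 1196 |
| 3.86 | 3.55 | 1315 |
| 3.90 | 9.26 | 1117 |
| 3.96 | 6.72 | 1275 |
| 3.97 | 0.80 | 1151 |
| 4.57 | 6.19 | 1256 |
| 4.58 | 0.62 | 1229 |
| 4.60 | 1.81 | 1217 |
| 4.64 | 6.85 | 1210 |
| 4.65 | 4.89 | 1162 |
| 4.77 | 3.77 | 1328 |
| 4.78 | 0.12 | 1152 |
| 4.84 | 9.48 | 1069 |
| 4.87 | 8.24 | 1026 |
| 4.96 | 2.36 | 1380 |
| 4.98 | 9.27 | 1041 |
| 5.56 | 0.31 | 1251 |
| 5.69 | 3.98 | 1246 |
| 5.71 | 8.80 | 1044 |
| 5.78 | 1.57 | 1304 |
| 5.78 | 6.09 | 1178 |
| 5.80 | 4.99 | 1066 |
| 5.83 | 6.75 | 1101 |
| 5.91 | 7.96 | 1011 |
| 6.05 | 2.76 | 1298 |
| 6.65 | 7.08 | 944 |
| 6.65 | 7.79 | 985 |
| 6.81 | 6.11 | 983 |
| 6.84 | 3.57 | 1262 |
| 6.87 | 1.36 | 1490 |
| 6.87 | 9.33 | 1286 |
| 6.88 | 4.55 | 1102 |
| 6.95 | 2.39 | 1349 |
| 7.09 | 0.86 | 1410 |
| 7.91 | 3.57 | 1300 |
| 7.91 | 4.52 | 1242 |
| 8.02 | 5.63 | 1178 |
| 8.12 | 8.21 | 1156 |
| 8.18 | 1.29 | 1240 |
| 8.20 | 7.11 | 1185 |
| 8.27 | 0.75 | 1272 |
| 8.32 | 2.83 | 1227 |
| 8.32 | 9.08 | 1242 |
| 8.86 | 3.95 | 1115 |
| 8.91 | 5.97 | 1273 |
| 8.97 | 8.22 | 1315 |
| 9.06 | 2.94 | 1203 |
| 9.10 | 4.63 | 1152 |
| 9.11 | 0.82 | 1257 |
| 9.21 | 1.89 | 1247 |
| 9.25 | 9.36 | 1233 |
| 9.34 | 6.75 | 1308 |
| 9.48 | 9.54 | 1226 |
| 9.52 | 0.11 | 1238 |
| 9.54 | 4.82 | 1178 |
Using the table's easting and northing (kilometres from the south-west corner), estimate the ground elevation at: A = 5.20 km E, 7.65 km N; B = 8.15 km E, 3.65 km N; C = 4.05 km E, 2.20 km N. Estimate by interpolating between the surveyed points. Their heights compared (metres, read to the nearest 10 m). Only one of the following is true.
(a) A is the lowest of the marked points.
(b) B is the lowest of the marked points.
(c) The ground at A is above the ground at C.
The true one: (a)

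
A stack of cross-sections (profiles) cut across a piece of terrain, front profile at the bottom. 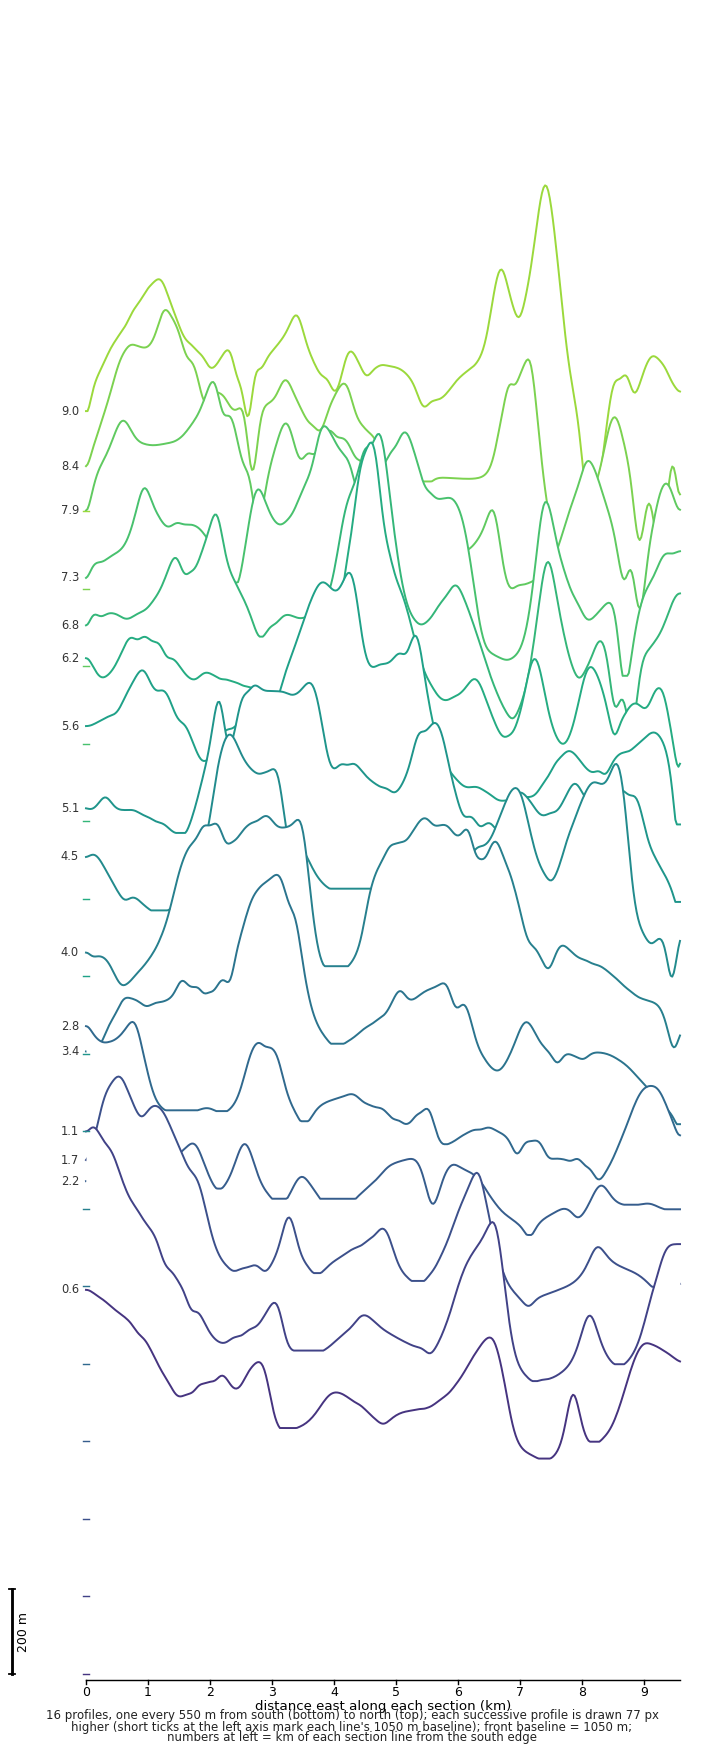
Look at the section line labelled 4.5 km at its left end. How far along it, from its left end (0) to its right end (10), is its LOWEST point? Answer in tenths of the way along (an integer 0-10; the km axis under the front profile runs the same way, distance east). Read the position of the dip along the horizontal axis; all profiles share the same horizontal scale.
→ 10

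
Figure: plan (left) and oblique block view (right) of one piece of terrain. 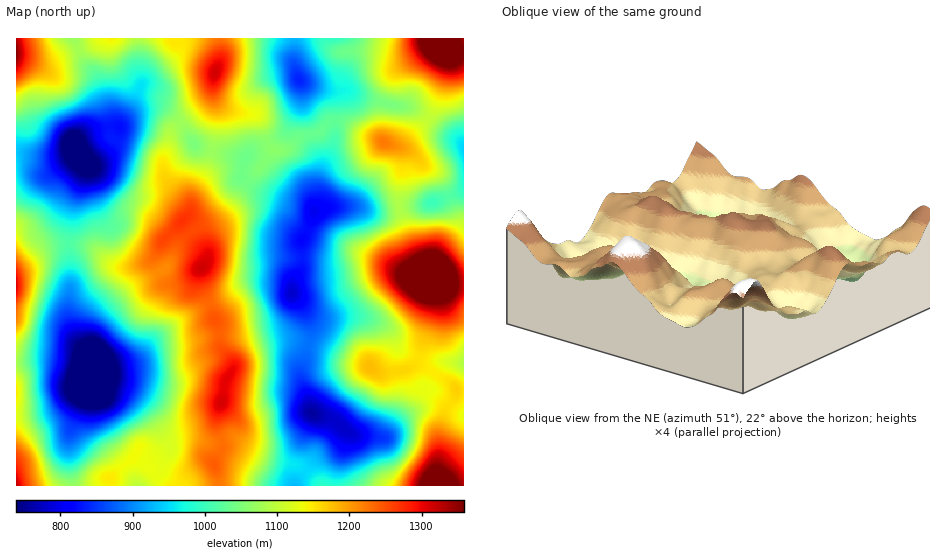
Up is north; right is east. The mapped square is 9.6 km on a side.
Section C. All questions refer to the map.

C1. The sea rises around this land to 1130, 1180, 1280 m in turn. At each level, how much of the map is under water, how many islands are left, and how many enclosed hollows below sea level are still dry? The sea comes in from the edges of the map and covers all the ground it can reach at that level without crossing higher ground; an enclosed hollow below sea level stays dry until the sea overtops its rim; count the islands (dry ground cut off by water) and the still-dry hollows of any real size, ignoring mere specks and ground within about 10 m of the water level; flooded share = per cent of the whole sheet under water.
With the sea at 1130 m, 67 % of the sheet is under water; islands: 1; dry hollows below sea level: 0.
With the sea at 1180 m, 80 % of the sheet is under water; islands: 1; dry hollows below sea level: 0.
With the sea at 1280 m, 94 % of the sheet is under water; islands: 3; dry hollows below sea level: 0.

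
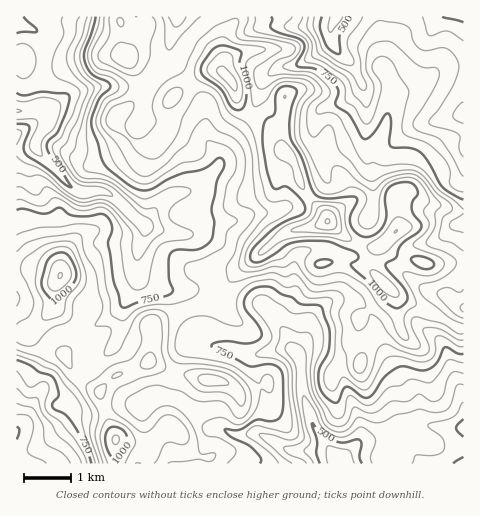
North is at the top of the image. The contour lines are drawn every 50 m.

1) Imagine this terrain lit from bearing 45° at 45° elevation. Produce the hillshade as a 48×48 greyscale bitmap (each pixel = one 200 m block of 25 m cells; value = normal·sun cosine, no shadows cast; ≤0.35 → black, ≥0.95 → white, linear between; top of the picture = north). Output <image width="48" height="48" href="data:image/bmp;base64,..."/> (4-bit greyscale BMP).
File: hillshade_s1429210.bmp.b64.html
<image width="48" height="48" href="data:image/bmp;base64,Qk32BAAAAAAAAHYAAAAoAAAAMAAAADAAAAABAAQAAAAAAIAEAAATCwAAEwsAABAAAAAAAAAAAAAAABEREQAiIiIAMzMzAERERABVVVUAZmZmAHd3dwCIiIgAmZmZAKqqqgC7u7sAzMzMAN3d3QDu7u4A////AHd2ZTAAWZiZh4mqqqvN7d3LhVaJqpiIiXd2ZSABaZmZh4qqu8zdyqu5VWeJmZiJmYd2VCADi8upeKy8zM3JZpykJHd4mYmqu3dlRDI2vuyoisy7qJlkWc1gJnZomZqqq2VDNEVYztuYrduYVGZWjOsQWHVoiJmIiVQiVmVJzbmazKiHVXiIrdcCenRoh3dmiVRFd1JJupmaqod2VpuZvcMDiUR4d3ZomlVnZTNqqYiJiGVVSMyqzbEElyWId4d5qlZ1MkeamHd3dlVnneyazZEWlSeZiHaKqWZTI4qZmYdniIm97uur3ZI3hEipiGaJl0MiNqqZqpeKu7zd7su97pNHdXqphkV5hhJFaamaqYis3MzMy7q87HVWZouoYzWadEV4mqmZmYisy7qqmIibyVVlVpqXMmq5QoiZmqmqqXebypmYd3irp2dURomGNry2IpmIiZmruXecupiHd5vMl3dTRomFWspjR5h3eZmruoi9yoh2ec3Kd3ZDRol1apZovZdmiqmryprNuph3m9yoZmVFaJhUaIi83XZVipm8y7u7qpmIq7qGVVRFZ3YzabzMqFQ0eJq8y7qpmIiImYdURUNFVlMVrdupd1VFeavMy7mId3eIiGVERTJFVTJK3adneHZWnN3My6mHd4iIh1M0VjNWZUWsymVomYh3re3My7l3eJqZhkNEZlaJiIiqmHi7u5mJvu3Mu7l4irqphkV2d3iZh3d3iazdzJqrzdy7u7qJq7qYdmeIdUVVRomZmavMy6q7vMuqvMuZmZiHeIeIhlMhWsuYiImru5m7u7u7ztp2Z4h3iIeIiZdGvduHiru7u6vLvMzN/qVVaJh3d3d5mpZr7LqGi8y6mszKvuzO+jNniZl2ZmZmiGad7Kp1irq7zcyq7+y8kgRniZiHZ3ZWdlndy7yGiqve/sut/oVkABRneIh3d3ZWdX3sqt2Xm87/7bvO5QEgATVnd3d3d2VHdq7Jm92prO/9zLztYBVTNFZ3d3eIh1RHd865rNyrvO7bzM3XAmdlRWd4iHeYdUNGae65vMuru8y83c2TR3dlVWeImImYZUNGjf2qvLqqq7zNzMuGd2ZDRomZmZqWVUNYvuyavLuqu8zMy9updmQiSKmZqql1VEV5vduqvMuavMzMu9y5ZlMjeamImZl2VFeJrMurzMuJu7u7u6qoZVM1iqmHiZmGQ3mYm7urzduJqqmaqmd2VVRGmql3ial0FJuXiqmbzMp4qqmZmVVUVlRHmZmHmqhRBsyXi6mrzNloqqqZmXd2dkM1VXiZmpYgKt2ord3d3cdHqqqpqoiYdSABIliZqYQTjeyrze7u7qRIq7qqqpmYdSACI3mqqXVYvcqavN3v/XNqu7qqqqqpdSE1WKqqqHd5zbmIib3v2EWLu7uru7uphkNXiruqqIeKzcu8vN3ulVebu7u6u7uoh1RWiaqrqYiazd3e7v/sdniqu7uqu6mId2RFaaqrupmavM3d3e7ah4iaq7u7u4iId2QzWbqsyoiaqqu7u83Ll3iaq7u7uw=="/>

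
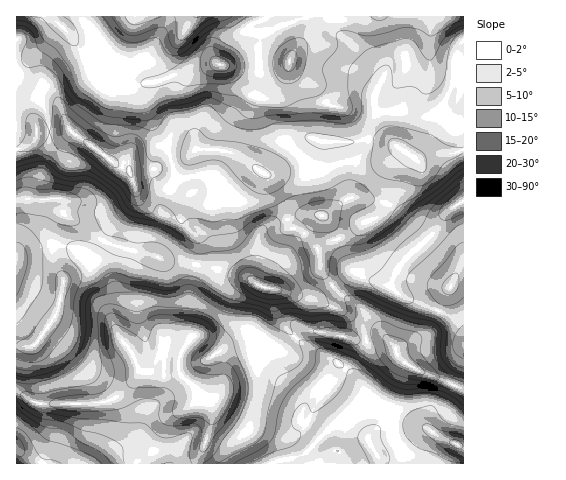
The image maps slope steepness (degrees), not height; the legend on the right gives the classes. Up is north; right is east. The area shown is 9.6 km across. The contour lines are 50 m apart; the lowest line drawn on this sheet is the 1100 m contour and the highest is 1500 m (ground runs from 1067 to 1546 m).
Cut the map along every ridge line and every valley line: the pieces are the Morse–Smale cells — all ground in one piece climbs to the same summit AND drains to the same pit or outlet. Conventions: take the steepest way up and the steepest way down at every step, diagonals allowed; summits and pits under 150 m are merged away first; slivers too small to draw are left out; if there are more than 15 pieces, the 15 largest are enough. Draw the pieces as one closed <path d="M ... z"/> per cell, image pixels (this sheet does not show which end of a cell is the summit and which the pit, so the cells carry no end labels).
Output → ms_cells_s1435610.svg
<path d="M463 16l-96 0-10 4-32 1-30 29-13 28-13 16-6 4-10-2-22-25-11-7-26 2-32 14-21 4-10 4-7-1-7-5-11 0-10-8-8-15-20-26-14-13 0-4-37 0-1 132 15-4 4-4 3-8 12 1 19-4 44 34 13 5 4 3 25-2 28-9 13-11 12 0 27 5 29 20 6 0 4-4 24-28 10-5 20 5 27 0 12-4 11 2 15 4 25 16 22-6 16-2 8-2z"/><path d="M60 199l-41 0-3 2 0 190 18 11 71 0 19-10 15-20 20 2 19-1 17 15 4 12 11 2 8-7 12-20 26-13 6-6 5-9-2-10 11 10 8 1 21-18 32 4 20 6 28-4-30-33-14-8-8-9-13 10-13 2-26-8-15-2-20-11-26-8-32-7-21-1-13-6-28-6-24-9-21-16-15-8z"/><path d="M69 129l-19 4-12-1-3 8-4 4-15 6 1 50 43-1 6 17 43 28 45 11 13 6 21 1 32 7 26 8 20 11 15 2 26 8 11-1 14-11-12-17-2-20 32-16 12-9 14-6 6-5 8-18 5-26 13-16-17-10-20-5-16 4-27 0-20-5-10 5-18 23-10 9-8-2-14-11-13-7-27-5-12 0-13 11-28 9-25 2-4-3-13-5z"/><path d="M311 330l-9 1-18 17-8-1-10-9 1 9-5 9-6 6-21 10-8 6-9 17-8 8 2 17-6 21-8 18 1 5 265-1-1-74-53-23-11-9-5-11-10-9-27 3z"/><path d="M145 372l-6 0-10 14-11 10-19 7-61 0-21-11-1 71 181 1 15-44-2-17-11-3-4-12-17-15-19 1z"/><path d="M463 202l-16 10-11 18-34 33-7 10-4 15-36-15-7 1-15 11 8 10 14 8 12 12 27 31 8 14 22 13 15 5 23 11 2 0z"/><path d="M311 16l-256 0-1 4 24 25 5 3 15 0 8 2 16 9 14 20 5 3 12 0 41-16 13-2 13 0 25 4 26 0 15-3 3-2 6-13 16-18 1-10z"/><path d="M463 150l-29 5-13 5-12-6-5 3-9 12-5 26-8 18-6 5-14 6-12 9-32 16 2 20 13 17 15-12 7-1 37 14 3-14 7-10 34-33 11-18 17-11z"/><path d="M80 45l-2 2 26 34 13 1 10 6 19-5-12-6-12-19-18-9-21-1z"/><path d="M288 64l-17 4-46-1 15 13 13 16 10 2 6-4 13-16 6-9z"/><path d="M365 16l-53 0 0 12-2 6 12-12 6-2 29 0z"/>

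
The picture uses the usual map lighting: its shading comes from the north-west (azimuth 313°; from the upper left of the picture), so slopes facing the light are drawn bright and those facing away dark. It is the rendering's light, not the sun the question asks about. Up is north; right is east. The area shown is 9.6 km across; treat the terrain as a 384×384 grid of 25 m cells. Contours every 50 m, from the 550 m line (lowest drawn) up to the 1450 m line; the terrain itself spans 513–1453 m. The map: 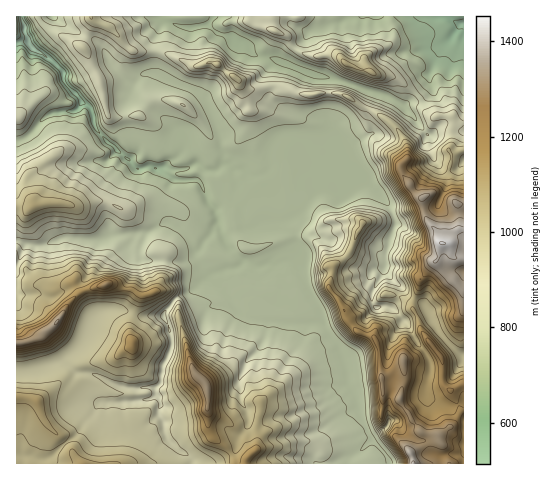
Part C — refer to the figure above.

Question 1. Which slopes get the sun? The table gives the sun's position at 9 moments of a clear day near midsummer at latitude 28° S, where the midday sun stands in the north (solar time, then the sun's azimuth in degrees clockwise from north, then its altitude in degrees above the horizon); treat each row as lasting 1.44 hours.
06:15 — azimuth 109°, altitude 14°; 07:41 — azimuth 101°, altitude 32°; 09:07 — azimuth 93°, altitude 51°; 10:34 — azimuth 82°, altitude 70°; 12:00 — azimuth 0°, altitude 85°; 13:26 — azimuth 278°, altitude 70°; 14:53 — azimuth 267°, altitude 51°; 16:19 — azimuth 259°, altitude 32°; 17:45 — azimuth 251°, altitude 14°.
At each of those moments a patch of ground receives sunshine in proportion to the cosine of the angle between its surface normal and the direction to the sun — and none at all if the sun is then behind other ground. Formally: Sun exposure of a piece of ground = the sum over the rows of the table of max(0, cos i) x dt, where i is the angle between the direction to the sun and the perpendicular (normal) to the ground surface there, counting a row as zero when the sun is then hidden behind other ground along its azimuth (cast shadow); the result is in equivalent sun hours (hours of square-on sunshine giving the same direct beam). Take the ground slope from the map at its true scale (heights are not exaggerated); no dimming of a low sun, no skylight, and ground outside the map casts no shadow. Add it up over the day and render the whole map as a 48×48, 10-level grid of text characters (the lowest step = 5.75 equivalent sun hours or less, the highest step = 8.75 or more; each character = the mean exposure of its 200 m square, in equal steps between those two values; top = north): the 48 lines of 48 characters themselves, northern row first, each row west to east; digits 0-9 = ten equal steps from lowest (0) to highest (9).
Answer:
028568878767778899999887899888889998888878998888
227877888887887878888998667766889888888888899998
656888678888777777778799987678776345444788888998
423577887888778876564368877988655622225788888899
741247897898789887532125778887656662475667778899
876223798789999987776640237778986514783567888898
888732788789999999777555365434678862125786687777
888842478888998889999868877886200002542489777777
889984346888999876789878999999854641036668986777
888887443878899998779988989999878984642367685566
878755432788888999888998889999999999687314557786
877778762789999999998999999999998888887752548999
888877884599999999999999999999988888888775356678
877656787569999999999999999999988888887544234235
755688999767999999999999999999988888876432103487
557998988876789999999999999999988888765436555578
689877777787667899999999999999998888866237545576
788887777888778778899999999999998888866316653354
777776777777888888889999999999998888886512842323
788766677877789999988999999999988888776641487555
899889888998889999998999999999988653123243377789
888888888889989999999999999999886434312234256678
888998888999999999999999999999878887764435227667
889999999999998888999999999999888886735554226889
788877778889988878999999999888886565736665435899
655554235678889998889999999888874238756654456999
665555443555655567888889988888752578866664657999
787666644000011125888889998888753778876554477898
789888741244123555788999998888652578876245476689
898887675457856644788899999888752456662544567668
888754556578776434688889999888865054665677778778
888525578889987444578888999988875327543556767768
553253678887776336467788888998886418740245566668
323764788886567315366787888888887621536753244558
378636998876668413245777778787788871036543341447
432369998877877413324667787777788876305434334256
568899988889875233402467876777677875523557654647
999999999999995354621268776776667875532688775756
888889999889996465673457676778867875431899786753
566899999888876776677466666678877875530898787757
666789999998886887667466567888877775530777788889
998789999988877788657567689888887786530677688998
999788999999998788747677789998877777530447567778
999867899999998888868798888777887778650135854556
999987889999999888868889888888887778653137887797
999998788888899899878988877777888888855026799988
999988777777788989987787677888899999975303689988
999889866677888898999877878777889999998630678877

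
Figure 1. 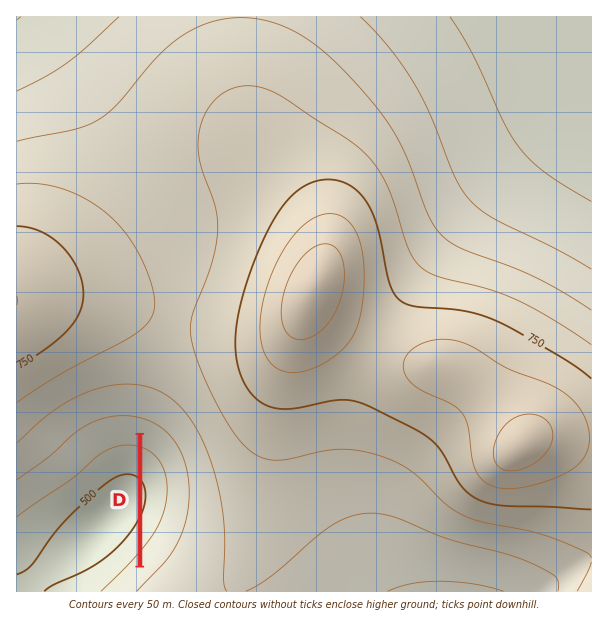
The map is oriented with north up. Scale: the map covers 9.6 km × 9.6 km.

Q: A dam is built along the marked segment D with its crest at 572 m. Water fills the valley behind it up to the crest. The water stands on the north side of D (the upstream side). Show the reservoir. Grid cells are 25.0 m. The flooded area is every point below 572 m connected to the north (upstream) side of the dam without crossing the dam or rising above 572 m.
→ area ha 88.1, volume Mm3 25.96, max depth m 78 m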